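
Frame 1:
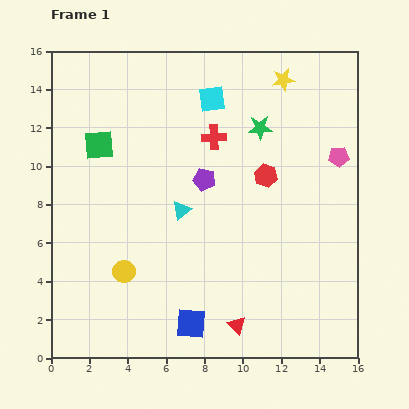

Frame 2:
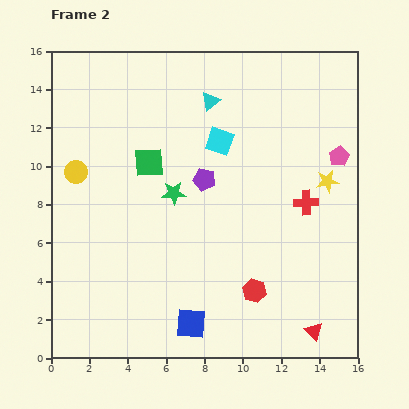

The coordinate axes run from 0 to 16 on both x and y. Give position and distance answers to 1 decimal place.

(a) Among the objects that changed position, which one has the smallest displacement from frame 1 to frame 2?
the cyan square

(moved 2.2)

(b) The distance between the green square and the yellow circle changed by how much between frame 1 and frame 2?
-2.9

Distance in frame 1: 6.7. Distance in frame 2: 3.8.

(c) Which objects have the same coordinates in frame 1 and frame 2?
the blue square, the pink pentagon, the purple pentagon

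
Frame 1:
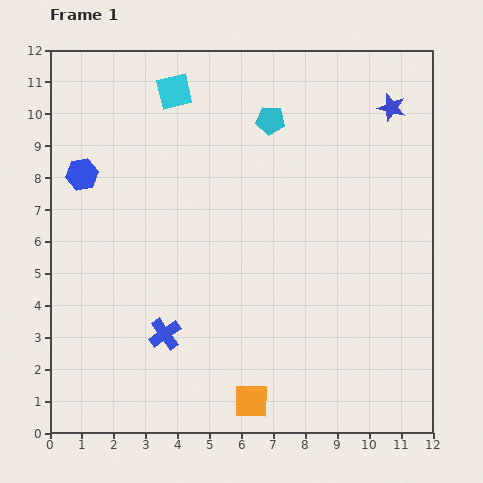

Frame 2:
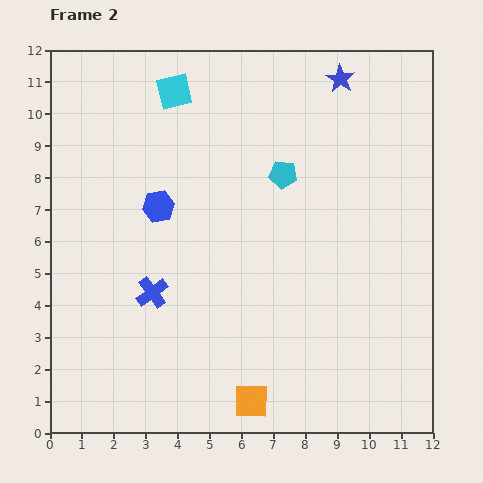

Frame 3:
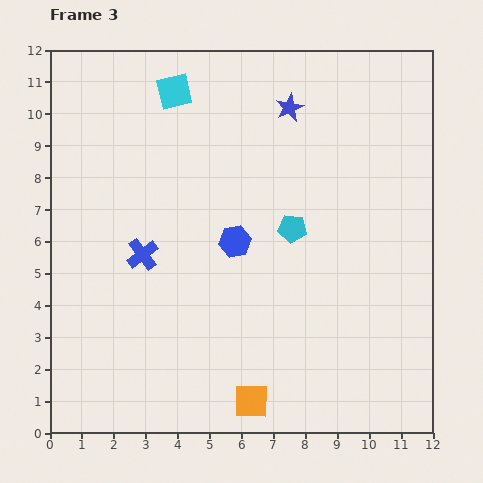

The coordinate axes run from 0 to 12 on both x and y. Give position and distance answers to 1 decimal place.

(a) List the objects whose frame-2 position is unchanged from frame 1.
the cyan square, the orange square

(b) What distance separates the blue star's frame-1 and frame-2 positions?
1.8

The blue star moved from (10.7, 10.2) to (9.1, 11.1), a distance of √(1.6² + 0.9²) ≈ 1.8.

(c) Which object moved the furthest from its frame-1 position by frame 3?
the blue hexagon

(moved 5.2; next 3.5)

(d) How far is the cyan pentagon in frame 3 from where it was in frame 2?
1.7

The cyan pentagon moved from (7.3, 8.1) to (7.6, 6.4), a distance of √(0.3² + 1.7²) ≈ 1.7.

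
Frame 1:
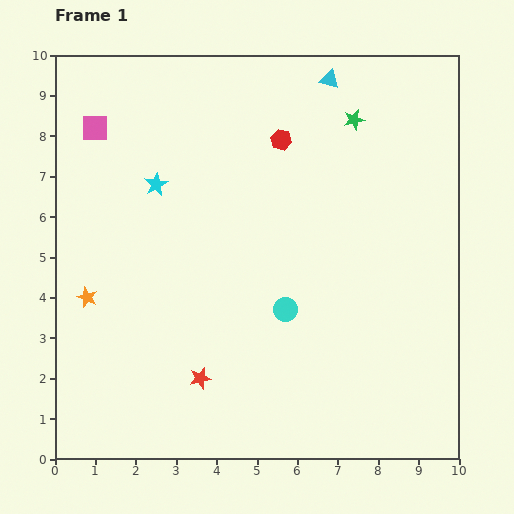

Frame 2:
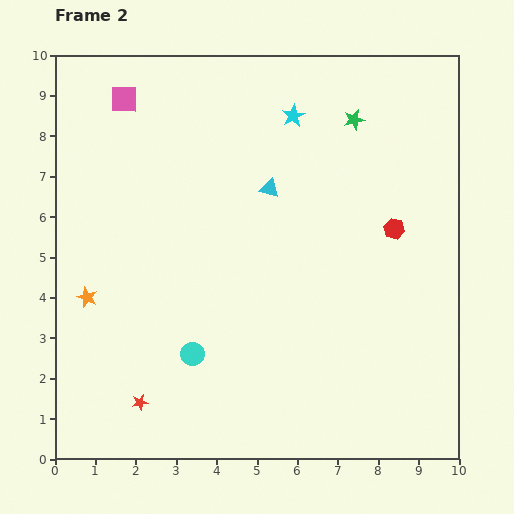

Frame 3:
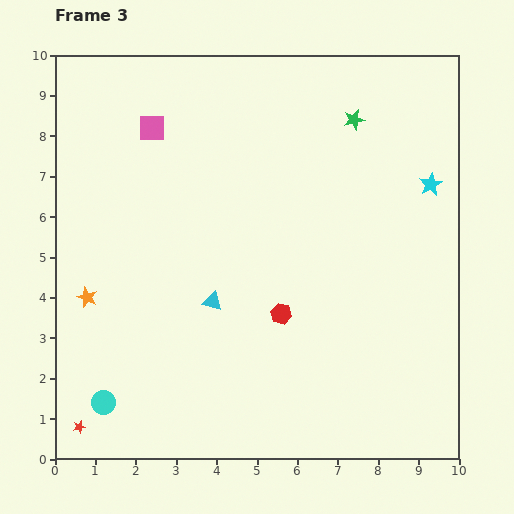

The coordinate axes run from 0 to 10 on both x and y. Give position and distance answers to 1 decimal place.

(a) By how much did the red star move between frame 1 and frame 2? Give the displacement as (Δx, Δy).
(-1.5, -0.6)

The red star was at (3.6, 2.0) in frame 1 and (2.1, 1.4) in frame 2.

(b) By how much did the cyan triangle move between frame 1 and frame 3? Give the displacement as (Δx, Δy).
(-2.9, -5.5)

The cyan triangle was at (6.8, 9.4) in frame 1 and (3.9, 3.9) in frame 3.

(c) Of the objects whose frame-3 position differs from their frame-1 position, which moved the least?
the pink square

(moved 1.4)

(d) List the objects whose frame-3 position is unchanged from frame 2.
the green star, the orange star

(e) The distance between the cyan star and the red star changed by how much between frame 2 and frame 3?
+2.5

Distance in frame 2: 8.1. Distance in frame 3: 10.6.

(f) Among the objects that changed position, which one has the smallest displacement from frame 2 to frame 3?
the pink square

(moved 1.0)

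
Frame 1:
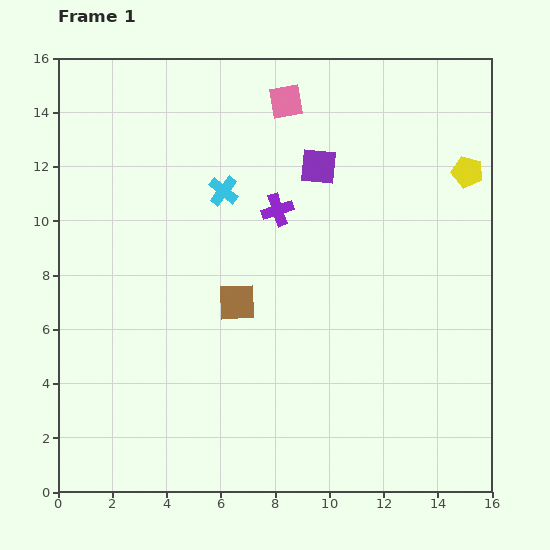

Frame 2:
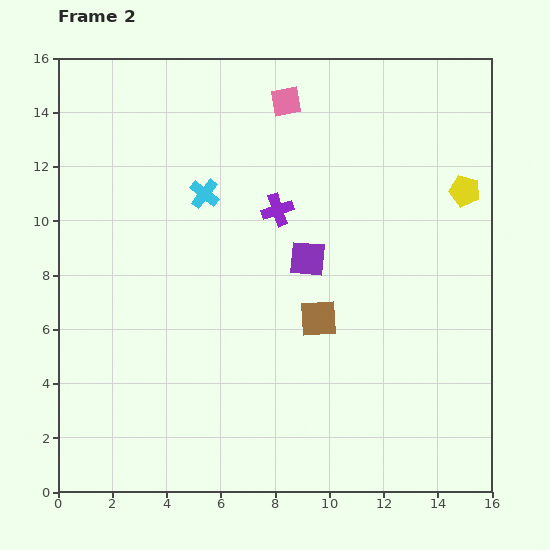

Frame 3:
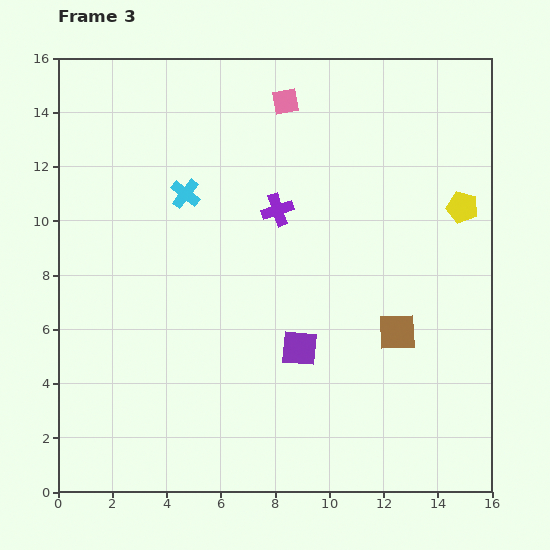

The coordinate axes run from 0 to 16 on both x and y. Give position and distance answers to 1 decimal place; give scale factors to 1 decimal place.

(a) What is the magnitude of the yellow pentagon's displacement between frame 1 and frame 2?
0.7

The yellow pentagon moved from (15.1, 11.8) to (15.0, 11.1), a distance of √(0.1² + 0.7²) ≈ 0.7.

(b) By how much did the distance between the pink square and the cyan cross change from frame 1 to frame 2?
+0.5

Distance in frame 1: 4.0. Distance in frame 2: 4.5.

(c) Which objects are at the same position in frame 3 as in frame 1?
the purple cross, the pink square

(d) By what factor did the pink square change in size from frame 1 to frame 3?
0.8×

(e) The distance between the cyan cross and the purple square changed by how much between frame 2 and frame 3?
+2.6

Distance in frame 2: 4.5. Distance in frame 3: 7.1.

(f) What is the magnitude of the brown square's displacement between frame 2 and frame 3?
2.9

The brown square moved from (9.6, 6.4) to (12.5, 5.9), a distance of √(2.9² + 0.5²) ≈ 2.9.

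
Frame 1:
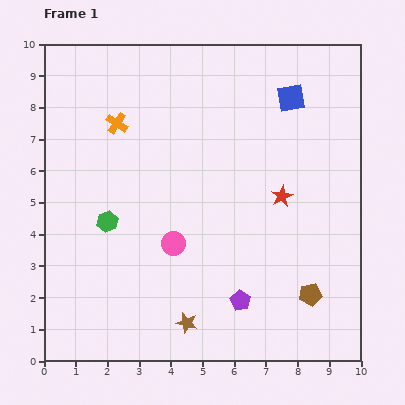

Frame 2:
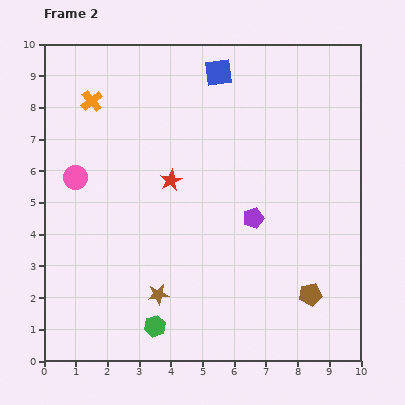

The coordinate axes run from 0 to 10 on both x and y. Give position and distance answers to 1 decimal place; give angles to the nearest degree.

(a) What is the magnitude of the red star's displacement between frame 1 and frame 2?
3.5

The red star moved from (7.5, 5.2) to (4.0, 5.7), a distance of √(3.5² + 0.5²) ≈ 3.5.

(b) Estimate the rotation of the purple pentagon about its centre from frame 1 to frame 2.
26° clockwise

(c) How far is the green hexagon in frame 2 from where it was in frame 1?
3.6

The green hexagon moved from (2.0, 4.4) to (3.5, 1.1), a distance of √(1.5² + 3.3²) ≈ 3.6.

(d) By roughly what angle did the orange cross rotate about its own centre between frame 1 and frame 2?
17° clockwise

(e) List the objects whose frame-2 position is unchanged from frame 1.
the brown pentagon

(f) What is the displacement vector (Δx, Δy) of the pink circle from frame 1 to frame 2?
(-3.1, 2.1)

The pink circle was at (4.1, 3.7) in frame 1 and (1.0, 5.8) in frame 2.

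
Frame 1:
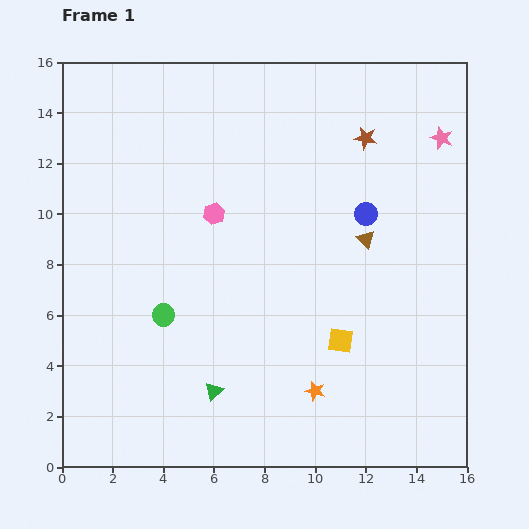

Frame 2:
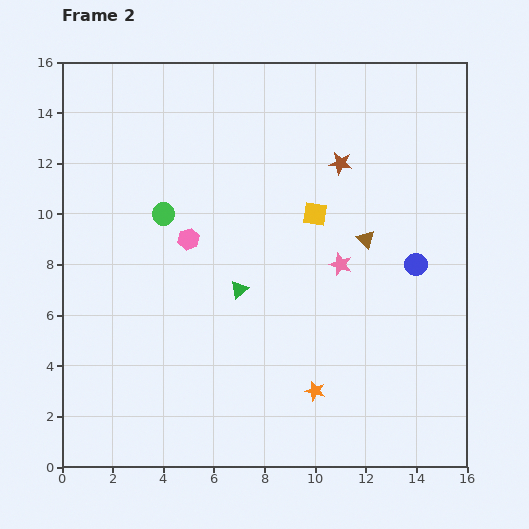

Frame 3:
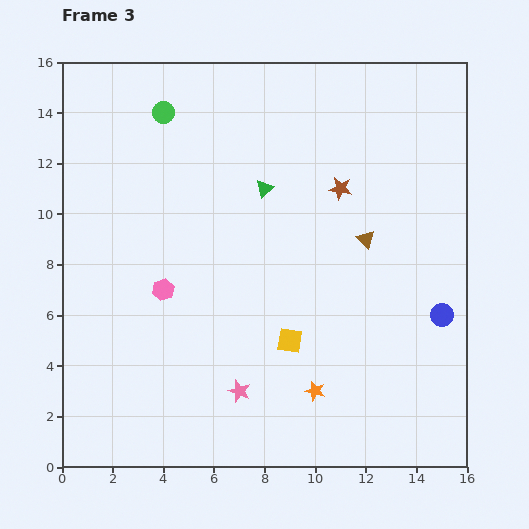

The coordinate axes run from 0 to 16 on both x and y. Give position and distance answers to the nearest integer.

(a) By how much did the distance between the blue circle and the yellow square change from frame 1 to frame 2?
-1

Distance in frame 1: 5. Distance in frame 2: 4.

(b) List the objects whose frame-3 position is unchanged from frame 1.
the orange star, the brown triangle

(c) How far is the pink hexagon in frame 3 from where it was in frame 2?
2

The pink hexagon moved from (5, 9) to (4, 7), a distance of √(1² + 2²) ≈ 2.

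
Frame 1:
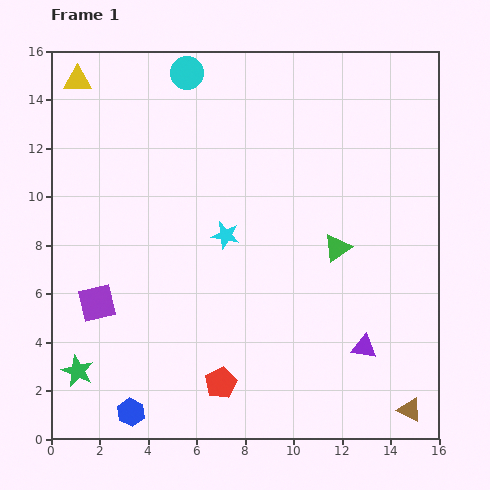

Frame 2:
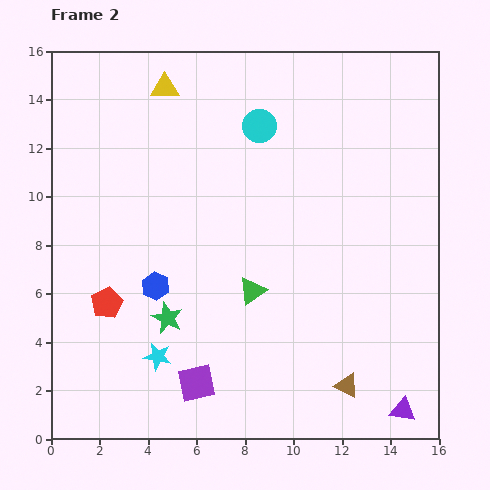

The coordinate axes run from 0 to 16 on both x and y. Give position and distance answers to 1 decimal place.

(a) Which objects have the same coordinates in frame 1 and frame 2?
none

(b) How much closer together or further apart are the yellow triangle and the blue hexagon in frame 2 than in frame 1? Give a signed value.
-5.7

Distance in frame 1: 13.9. Distance in frame 2: 8.2.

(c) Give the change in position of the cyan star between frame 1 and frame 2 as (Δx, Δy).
(-2.8, -5.0)

The cyan star was at (7.2, 8.4) in frame 1 and (4.4, 3.4) in frame 2.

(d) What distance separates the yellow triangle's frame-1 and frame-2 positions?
3.6

The yellow triangle moved from (1.1, 14.8) to (4.7, 14.5), a distance of √(3.6² + 0.3²) ≈ 3.6.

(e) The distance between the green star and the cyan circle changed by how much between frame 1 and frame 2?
-4.3

Distance in frame 1: 13.1. Distance in frame 2: 8.8.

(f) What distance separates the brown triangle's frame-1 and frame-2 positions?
2.8

The brown triangle moved from (14.8, 1.2) to (12.2, 2.2), a distance of √(2.6² + 1.0²) ≈ 2.8.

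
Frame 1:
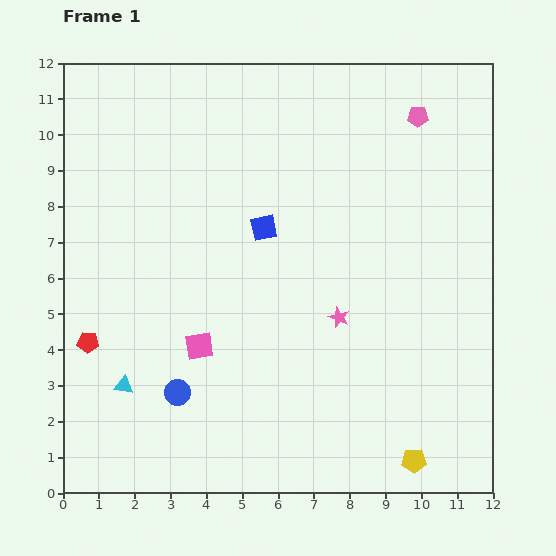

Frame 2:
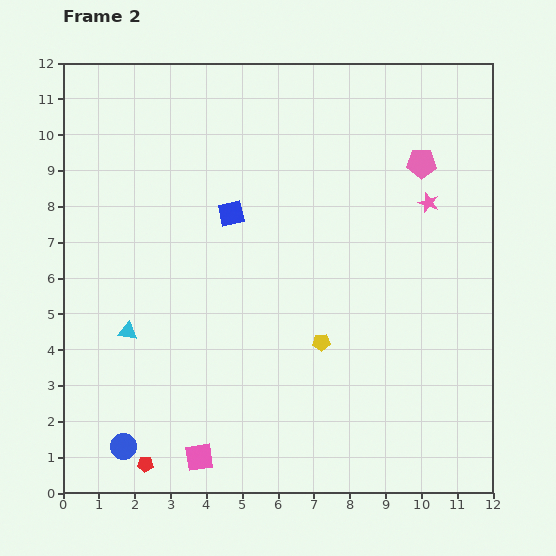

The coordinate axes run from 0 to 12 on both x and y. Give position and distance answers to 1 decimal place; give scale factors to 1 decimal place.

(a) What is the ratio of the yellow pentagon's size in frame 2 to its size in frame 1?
0.7×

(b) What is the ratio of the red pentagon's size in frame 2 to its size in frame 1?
0.7×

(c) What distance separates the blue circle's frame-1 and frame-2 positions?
2.1

The blue circle moved from (3.2, 2.8) to (1.7, 1.3), a distance of √(1.5² + 1.5²) ≈ 2.1.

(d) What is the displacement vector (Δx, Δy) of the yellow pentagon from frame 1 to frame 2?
(-2.6, 3.3)

The yellow pentagon was at (9.8, 0.9) in frame 1 and (7.2, 4.2) in frame 2.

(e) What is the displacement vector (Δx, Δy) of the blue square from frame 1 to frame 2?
(-0.9, 0.4)

The blue square was at (5.6, 7.4) in frame 1 and (4.7, 7.8) in frame 2.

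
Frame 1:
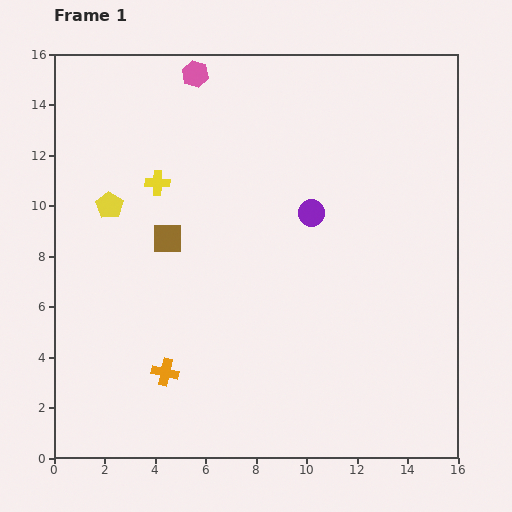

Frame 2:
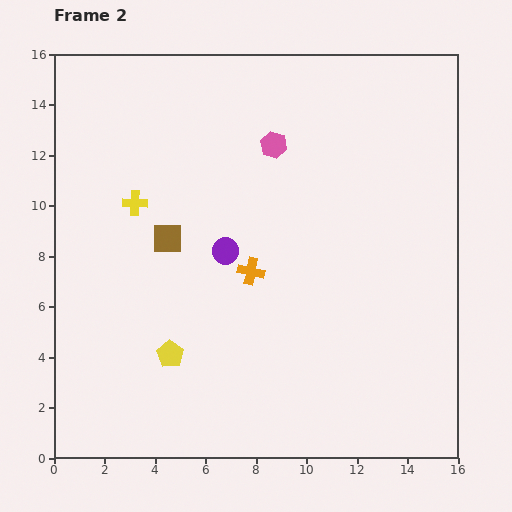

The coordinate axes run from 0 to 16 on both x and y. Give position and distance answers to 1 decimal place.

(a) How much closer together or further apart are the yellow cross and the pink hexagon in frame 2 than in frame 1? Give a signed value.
+1.4

Distance in frame 1: 4.6. Distance in frame 2: 6.0.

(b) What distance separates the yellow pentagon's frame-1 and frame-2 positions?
6.4

The yellow pentagon moved from (2.2, 10.0) to (4.6, 4.1), a distance of √(2.4² + 5.9²) ≈ 6.4.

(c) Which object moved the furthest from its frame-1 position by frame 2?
the yellow pentagon

(moved 6.4; next 5.2)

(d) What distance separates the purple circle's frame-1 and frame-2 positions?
3.7

The purple circle moved from (10.2, 9.7) to (6.8, 8.2), a distance of √(3.4² + 1.5²) ≈ 3.7.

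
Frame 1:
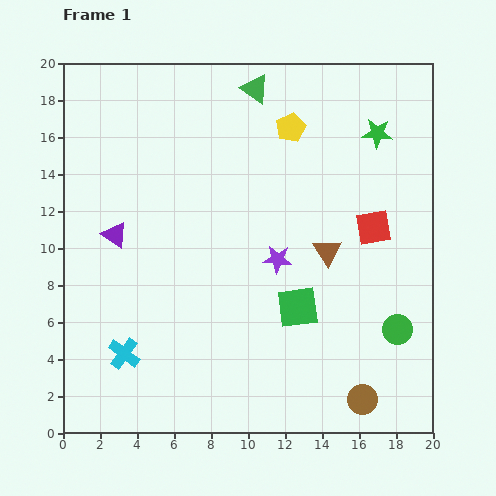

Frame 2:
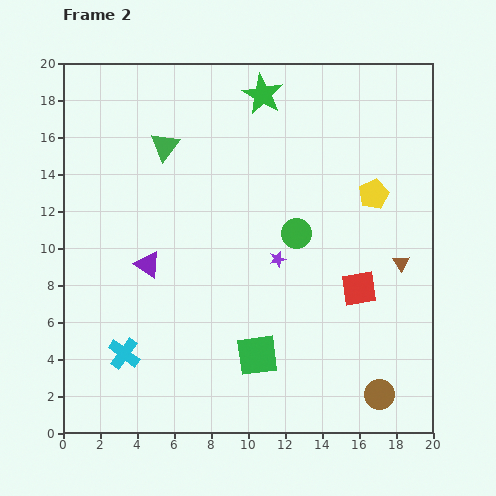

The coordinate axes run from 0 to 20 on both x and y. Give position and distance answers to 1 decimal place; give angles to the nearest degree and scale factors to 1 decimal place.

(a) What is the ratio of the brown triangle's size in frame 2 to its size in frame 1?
0.6×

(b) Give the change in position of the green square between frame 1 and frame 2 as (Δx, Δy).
(-2.2, -2.6)

The green square was at (12.7, 6.8) in frame 1 and (10.5, 4.2) in frame 2.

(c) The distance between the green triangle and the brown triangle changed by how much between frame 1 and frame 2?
+4.7

Distance in frame 1: 9.6. Distance in frame 2: 14.3.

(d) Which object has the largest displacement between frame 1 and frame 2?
the green circle

(moved 7.6; next 6.5)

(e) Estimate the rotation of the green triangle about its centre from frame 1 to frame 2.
34° clockwise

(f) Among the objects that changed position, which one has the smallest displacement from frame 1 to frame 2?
the brown circle

(moved 0.9)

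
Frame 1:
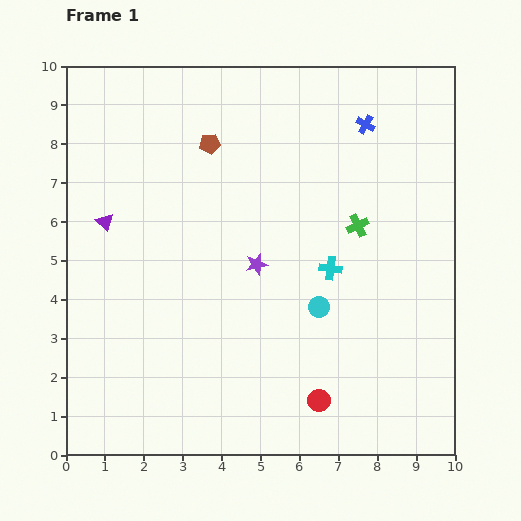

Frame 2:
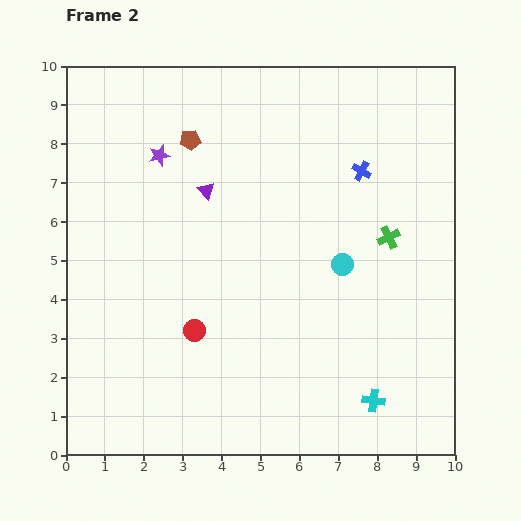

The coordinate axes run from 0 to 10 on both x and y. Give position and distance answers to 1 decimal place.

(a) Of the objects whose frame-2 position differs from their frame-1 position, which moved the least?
the brown pentagon

(moved 0.5)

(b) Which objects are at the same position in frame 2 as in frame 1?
none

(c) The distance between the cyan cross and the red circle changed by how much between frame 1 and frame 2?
+1.5

Distance in frame 1: 3.4. Distance in frame 2: 4.9.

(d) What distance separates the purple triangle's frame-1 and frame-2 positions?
2.7

The purple triangle moved from (1.0, 6.0) to (3.6, 6.8), a distance of √(2.6² + 0.8²) ≈ 2.7.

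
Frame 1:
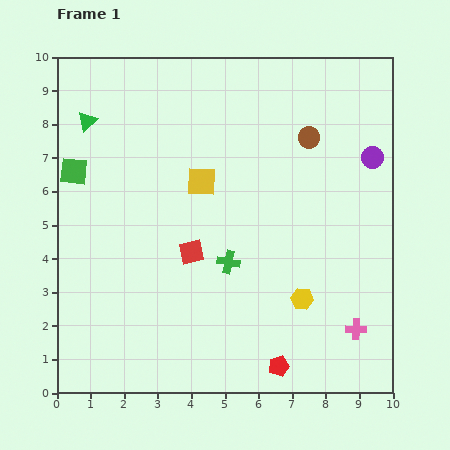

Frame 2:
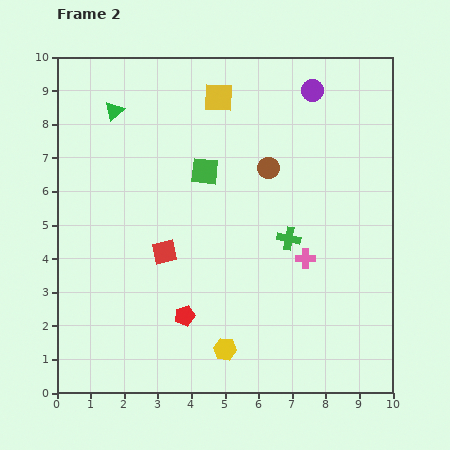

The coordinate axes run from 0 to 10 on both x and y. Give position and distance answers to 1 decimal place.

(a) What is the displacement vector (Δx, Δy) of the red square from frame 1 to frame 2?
(-0.8, 0.0)

The red square was at (4.0, 4.2) in frame 1 and (3.2, 4.2) in frame 2.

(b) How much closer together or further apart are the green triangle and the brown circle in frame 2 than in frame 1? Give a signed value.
-1.7

Distance in frame 1: 6.6. Distance in frame 2: 4.9.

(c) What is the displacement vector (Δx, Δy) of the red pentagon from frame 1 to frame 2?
(-2.8, 1.5)

The red pentagon was at (6.6, 0.8) in frame 1 and (3.8, 2.3) in frame 2.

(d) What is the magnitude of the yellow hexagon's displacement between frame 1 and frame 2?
2.7

The yellow hexagon moved from (7.3, 2.8) to (5.0, 1.3), a distance of √(2.3² + 1.5²) ≈ 2.7.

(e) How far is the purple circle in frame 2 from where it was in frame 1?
2.7

The purple circle moved from (9.4, 7.0) to (7.6, 9.0), a distance of √(1.8² + 2.0²) ≈ 2.7.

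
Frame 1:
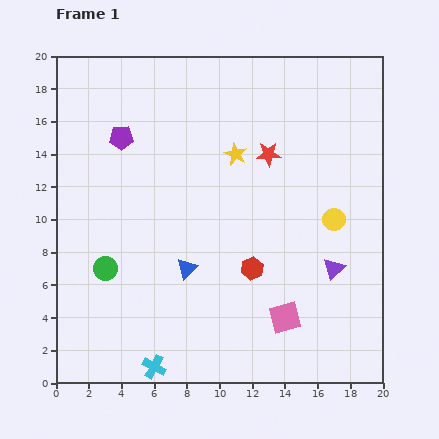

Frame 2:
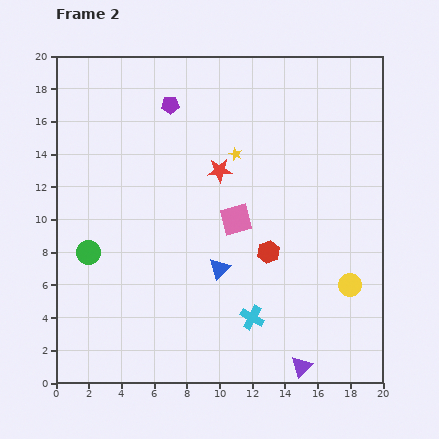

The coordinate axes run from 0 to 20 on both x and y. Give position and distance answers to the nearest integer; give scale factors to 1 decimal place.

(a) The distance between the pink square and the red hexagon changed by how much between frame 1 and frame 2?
-1

Distance in frame 1: 4. Distance in frame 2: 3.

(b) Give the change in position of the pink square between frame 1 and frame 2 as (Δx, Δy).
(-3, 6)

The pink square was at (14, 4) in frame 1 and (11, 10) in frame 2.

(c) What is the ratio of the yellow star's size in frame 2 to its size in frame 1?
0.6×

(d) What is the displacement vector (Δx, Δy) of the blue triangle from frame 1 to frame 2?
(2, 0)

The blue triangle was at (8, 7) in frame 1 and (10, 7) in frame 2.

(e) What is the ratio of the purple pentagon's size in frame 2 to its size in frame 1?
0.7×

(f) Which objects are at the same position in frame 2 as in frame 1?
the yellow star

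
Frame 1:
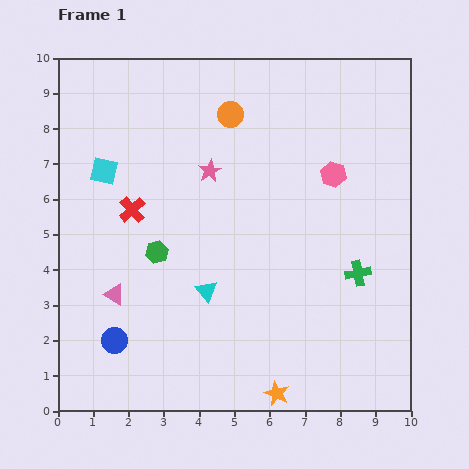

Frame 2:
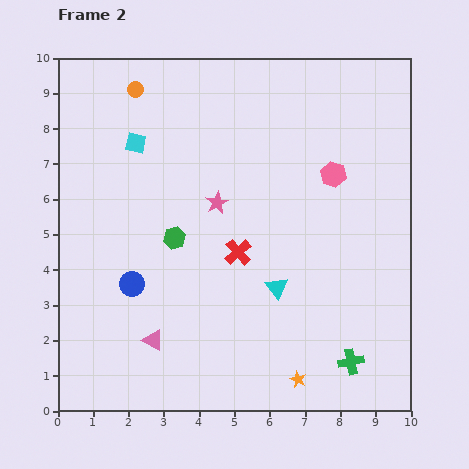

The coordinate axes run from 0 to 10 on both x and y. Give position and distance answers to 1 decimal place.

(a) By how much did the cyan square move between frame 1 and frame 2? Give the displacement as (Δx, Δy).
(0.9, 0.8)

The cyan square was at (1.3, 6.8) in frame 1 and (2.2, 7.6) in frame 2.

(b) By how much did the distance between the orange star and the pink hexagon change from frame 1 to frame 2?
-0.5

Distance in frame 1: 6.4. Distance in frame 2: 5.9.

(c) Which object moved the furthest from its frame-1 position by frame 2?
the red cross

(moved 3.2; next 2.8)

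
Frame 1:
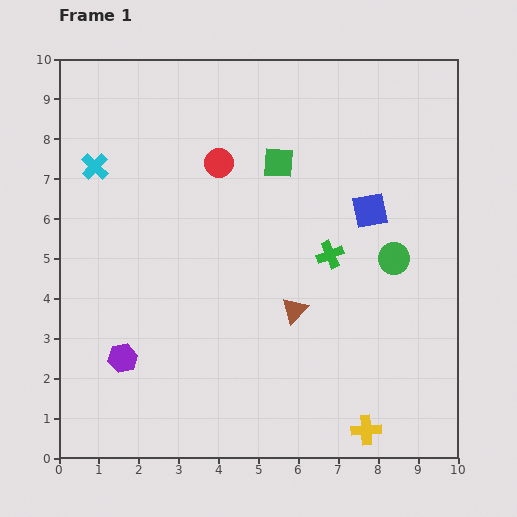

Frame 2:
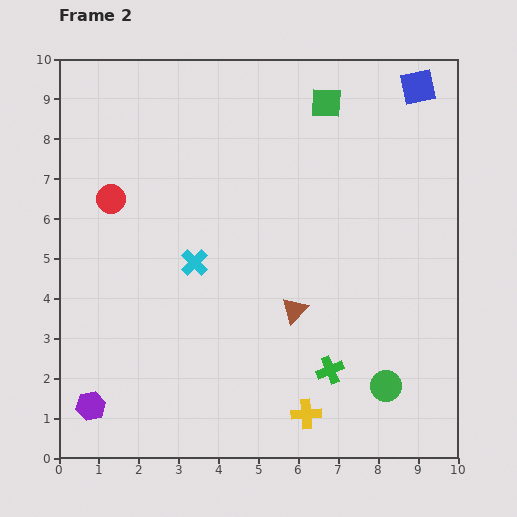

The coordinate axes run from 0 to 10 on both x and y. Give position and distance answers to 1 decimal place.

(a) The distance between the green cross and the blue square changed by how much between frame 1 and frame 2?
+5.9

Distance in frame 1: 1.5. Distance in frame 2: 7.4.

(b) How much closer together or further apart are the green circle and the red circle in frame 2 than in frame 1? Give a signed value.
+3.3

Distance in frame 1: 5.0. Distance in frame 2: 8.3.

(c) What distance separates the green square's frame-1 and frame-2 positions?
1.9

The green square moved from (5.5, 7.4) to (6.7, 8.9), a distance of √(1.2² + 1.5²) ≈ 1.9.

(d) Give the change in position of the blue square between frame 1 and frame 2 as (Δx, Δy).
(1.2, 3.1)

The blue square was at (7.8, 6.2) in frame 1 and (9.0, 9.3) in frame 2.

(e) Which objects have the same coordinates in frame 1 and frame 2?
the brown triangle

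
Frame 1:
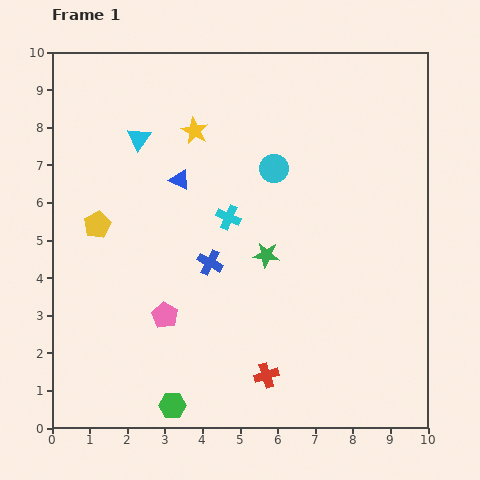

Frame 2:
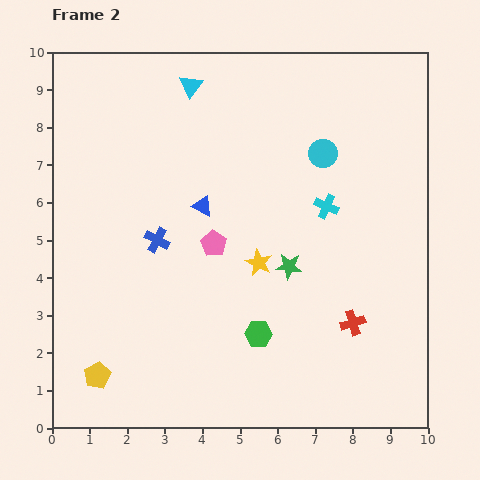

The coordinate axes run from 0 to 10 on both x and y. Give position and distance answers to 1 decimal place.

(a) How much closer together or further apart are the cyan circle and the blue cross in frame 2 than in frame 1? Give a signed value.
+2.0

Distance in frame 1: 3.0. Distance in frame 2: 5.0.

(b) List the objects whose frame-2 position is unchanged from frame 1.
none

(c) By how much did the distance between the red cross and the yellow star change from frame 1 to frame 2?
-3.8

Distance in frame 1: 6.8. Distance in frame 2: 3.0.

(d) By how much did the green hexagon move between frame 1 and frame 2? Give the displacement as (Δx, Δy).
(2.3, 1.9)

The green hexagon was at (3.2, 0.6) in frame 1 and (5.5, 2.5) in frame 2.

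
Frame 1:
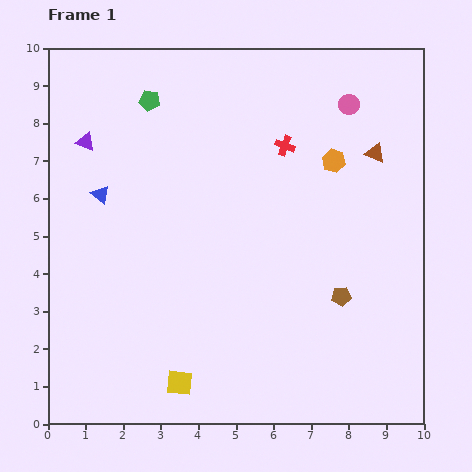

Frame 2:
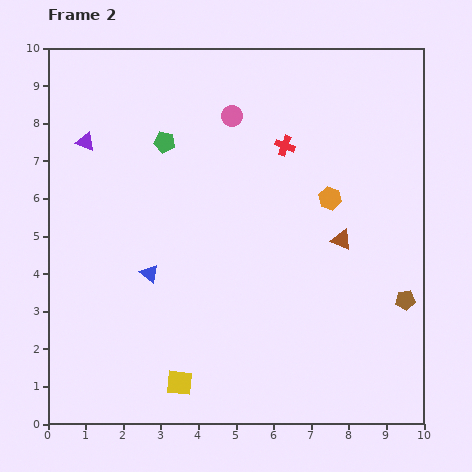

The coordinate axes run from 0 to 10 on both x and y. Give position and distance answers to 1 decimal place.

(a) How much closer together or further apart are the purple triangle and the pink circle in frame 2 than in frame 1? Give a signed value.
-3.1

Distance in frame 1: 7.1. Distance in frame 2: 4.0.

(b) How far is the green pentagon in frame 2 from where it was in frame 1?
1.2

The green pentagon moved from (2.7, 8.6) to (3.1, 7.5), a distance of √(0.4² + 1.1²) ≈ 1.2.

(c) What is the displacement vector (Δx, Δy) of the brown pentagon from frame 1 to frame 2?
(1.7, -0.1)

The brown pentagon was at (7.8, 3.4) in frame 1 and (9.5, 3.3) in frame 2.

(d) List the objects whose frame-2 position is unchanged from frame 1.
the yellow square, the purple triangle, the red cross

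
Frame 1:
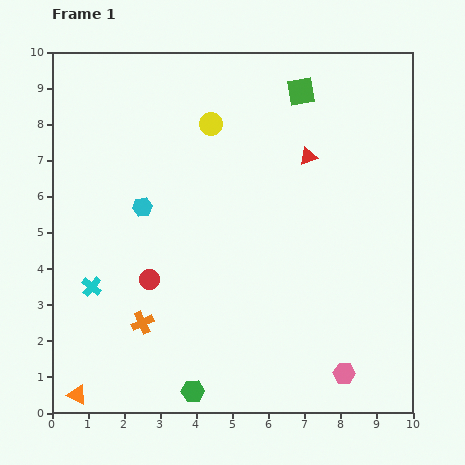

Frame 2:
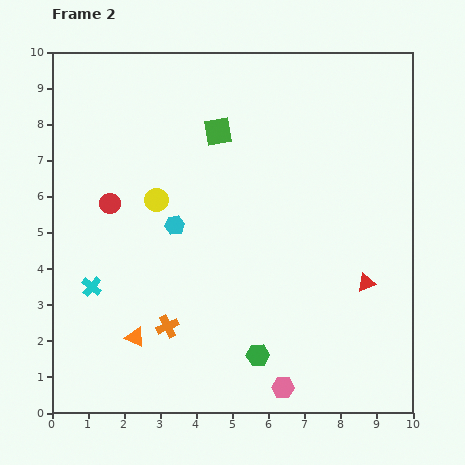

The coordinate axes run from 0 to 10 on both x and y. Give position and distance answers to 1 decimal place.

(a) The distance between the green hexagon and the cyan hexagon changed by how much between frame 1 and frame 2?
-1.0

Distance in frame 1: 5.3. Distance in frame 2: 4.3.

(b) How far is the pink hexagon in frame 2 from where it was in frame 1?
1.7

The pink hexagon moved from (8.1, 1.1) to (6.4, 0.7), a distance of √(1.7² + 0.4²) ≈ 1.7.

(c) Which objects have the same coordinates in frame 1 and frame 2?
the cyan cross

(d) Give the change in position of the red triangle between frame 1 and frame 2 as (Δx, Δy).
(1.6, -3.5)

The red triangle was at (7.1, 7.1) in frame 1 and (8.7, 3.6) in frame 2.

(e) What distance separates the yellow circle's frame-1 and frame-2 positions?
2.6

The yellow circle moved from (4.4, 8.0) to (2.9, 5.9), a distance of √(1.5² + 2.1²) ≈ 2.6.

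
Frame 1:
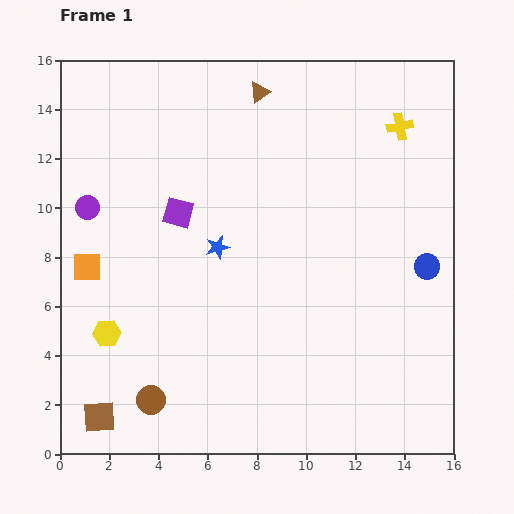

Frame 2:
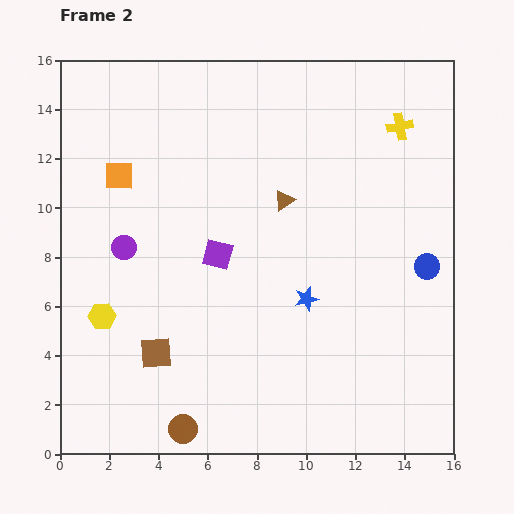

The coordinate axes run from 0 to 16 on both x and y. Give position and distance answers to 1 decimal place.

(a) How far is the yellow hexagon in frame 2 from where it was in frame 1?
0.7

The yellow hexagon moved from (1.9, 4.9) to (1.7, 5.6), a distance of √(0.2² + 0.7²) ≈ 0.7.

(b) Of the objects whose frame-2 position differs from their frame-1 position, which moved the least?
the yellow hexagon

(moved 0.7)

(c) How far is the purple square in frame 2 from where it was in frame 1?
2.3

The purple square moved from (4.8, 9.8) to (6.4, 8.1), a distance of √(1.6² + 1.7²) ≈ 2.3.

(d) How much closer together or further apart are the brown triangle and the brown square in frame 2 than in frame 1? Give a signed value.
-6.6

Distance in frame 1: 14.7. Distance in frame 2: 8.1.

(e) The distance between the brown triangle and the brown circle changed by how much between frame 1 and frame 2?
-3.1

Distance in frame 1: 13.3. Distance in frame 2: 10.2.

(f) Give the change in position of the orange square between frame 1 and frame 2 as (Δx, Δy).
(1.3, 3.7)

The orange square was at (1.1, 7.6) in frame 1 and (2.4, 11.3) in frame 2.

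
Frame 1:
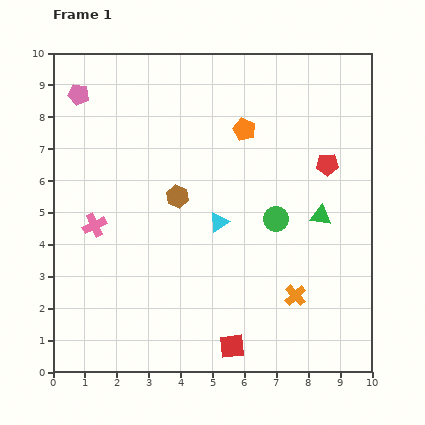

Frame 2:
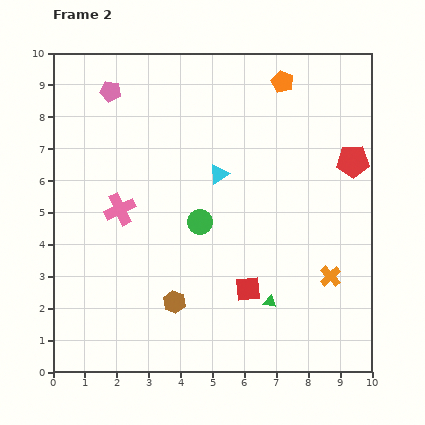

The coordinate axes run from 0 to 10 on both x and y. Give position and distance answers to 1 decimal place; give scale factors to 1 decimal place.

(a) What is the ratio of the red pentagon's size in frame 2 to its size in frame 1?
1.5×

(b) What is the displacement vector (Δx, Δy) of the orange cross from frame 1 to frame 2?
(1.1, 0.6)

The orange cross was at (7.6, 2.4) in frame 1 and (8.7, 3.0) in frame 2.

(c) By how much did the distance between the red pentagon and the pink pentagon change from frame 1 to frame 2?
-0.2

Distance in frame 1: 8.1. Distance in frame 2: 7.9.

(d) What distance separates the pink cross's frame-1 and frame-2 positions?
0.9

The pink cross moved from (1.3, 4.6) to (2.1, 5.1), a distance of √(0.8² + 0.5²) ≈ 0.9.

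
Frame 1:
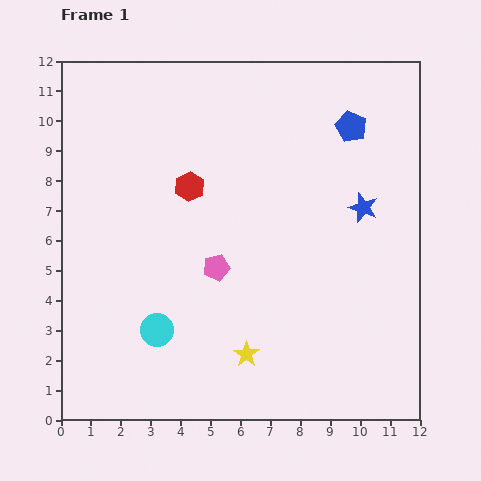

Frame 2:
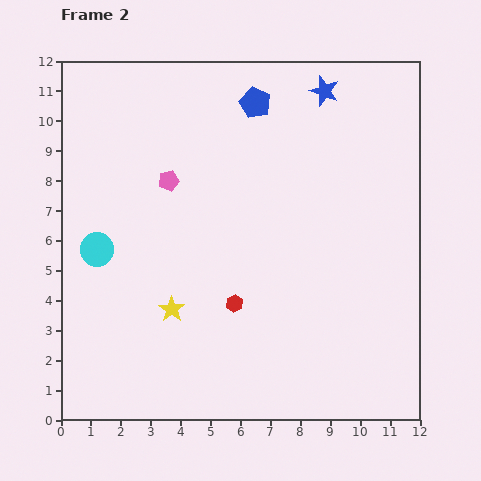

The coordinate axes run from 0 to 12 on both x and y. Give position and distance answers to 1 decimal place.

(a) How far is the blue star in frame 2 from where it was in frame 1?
4.1

The blue star moved from (10.1, 7.1) to (8.8, 11.0), a distance of √(1.3² + 3.9²) ≈ 4.1.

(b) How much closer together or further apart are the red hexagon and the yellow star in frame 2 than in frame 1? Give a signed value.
-3.8

Distance in frame 1: 5.9. Distance in frame 2: 2.1.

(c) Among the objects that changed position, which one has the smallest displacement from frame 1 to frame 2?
the yellow star

(moved 2.9)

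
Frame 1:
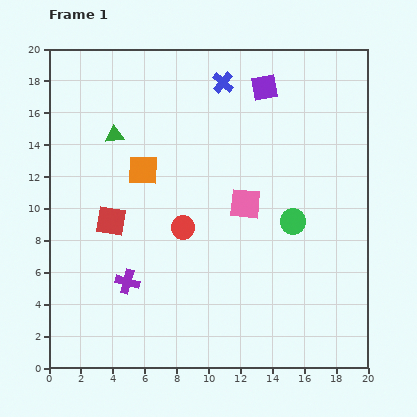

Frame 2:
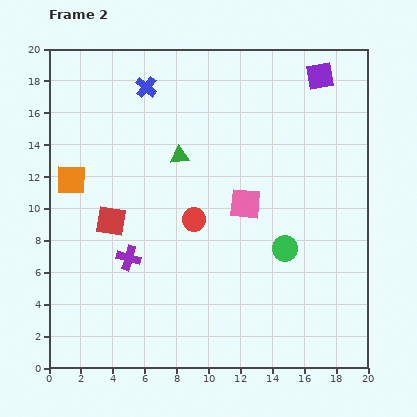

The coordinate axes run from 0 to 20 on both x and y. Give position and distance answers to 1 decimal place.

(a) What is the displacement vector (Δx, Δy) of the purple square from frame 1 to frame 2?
(3.5, 0.7)

The purple square was at (13.5, 17.6) in frame 1 and (17.0, 18.3) in frame 2.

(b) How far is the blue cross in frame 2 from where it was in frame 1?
4.8

The blue cross moved from (10.9, 17.9) to (6.1, 17.6), a distance of √(4.8² + 0.3²) ≈ 4.8.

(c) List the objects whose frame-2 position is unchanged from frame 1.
the pink square, the red square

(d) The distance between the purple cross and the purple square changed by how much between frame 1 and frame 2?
+1.7

Distance in frame 1: 14.9. Distance in frame 2: 16.6.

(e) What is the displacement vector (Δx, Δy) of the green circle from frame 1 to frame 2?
(-0.5, -1.7)

The green circle was at (15.3, 9.2) in frame 1 and (14.8, 7.5) in frame 2.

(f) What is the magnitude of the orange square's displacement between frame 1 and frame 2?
4.5

The orange square moved from (5.9, 12.4) to (1.4, 11.8), a distance of √(4.5² + 0.6²) ≈ 4.5.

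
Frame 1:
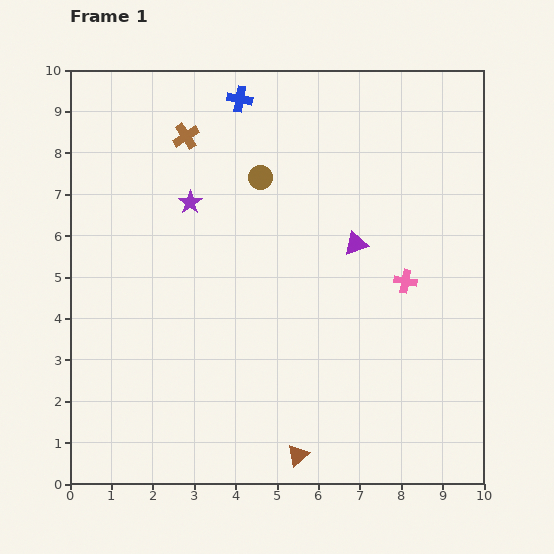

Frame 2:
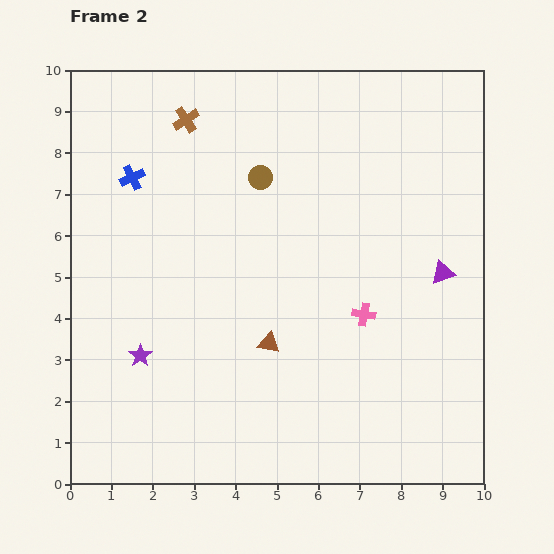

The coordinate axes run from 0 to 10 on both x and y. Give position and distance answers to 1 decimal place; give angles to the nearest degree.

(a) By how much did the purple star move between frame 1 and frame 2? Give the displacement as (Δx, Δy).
(-1.2, -3.7)

The purple star was at (2.9, 6.8) in frame 1 and (1.7, 3.1) in frame 2.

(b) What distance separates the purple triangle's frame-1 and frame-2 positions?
2.2

The purple triangle moved from (6.9, 5.8) to (9.0, 5.1), a distance of √(2.1² + 0.7²) ≈ 2.2.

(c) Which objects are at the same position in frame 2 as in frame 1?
the brown circle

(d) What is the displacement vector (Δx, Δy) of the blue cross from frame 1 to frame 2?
(-2.6, -1.9)

The blue cross was at (4.1, 9.3) in frame 1 and (1.5, 7.4) in frame 2.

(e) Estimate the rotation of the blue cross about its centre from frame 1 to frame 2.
36° counter-clockwise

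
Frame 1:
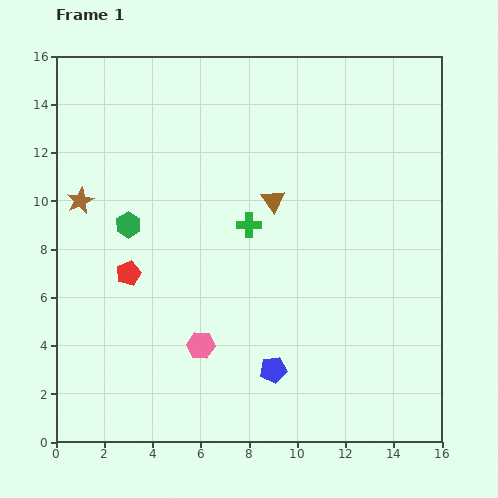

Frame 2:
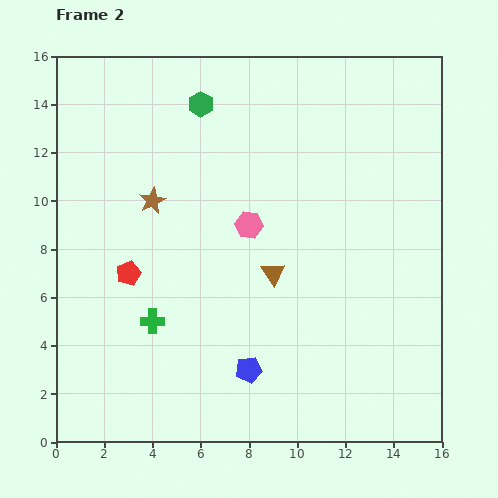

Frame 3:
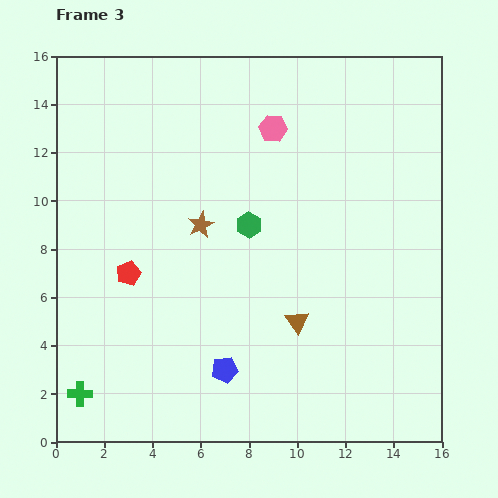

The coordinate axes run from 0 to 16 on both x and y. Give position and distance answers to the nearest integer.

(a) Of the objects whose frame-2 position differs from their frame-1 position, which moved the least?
the blue pentagon

(moved 1)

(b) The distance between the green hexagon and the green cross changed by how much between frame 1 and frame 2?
+4

Distance in frame 1: 5. Distance in frame 2: 9.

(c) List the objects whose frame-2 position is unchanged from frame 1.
the red pentagon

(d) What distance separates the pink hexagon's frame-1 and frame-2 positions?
5

The pink hexagon moved from (6, 4) to (8, 9), a distance of √(2² + 5²) ≈ 5.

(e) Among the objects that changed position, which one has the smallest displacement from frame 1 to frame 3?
the blue pentagon

(moved 2)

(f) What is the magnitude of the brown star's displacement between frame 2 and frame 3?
2

The brown star moved from (4, 10) to (6, 9), a distance of √(2² + 1²) ≈ 2.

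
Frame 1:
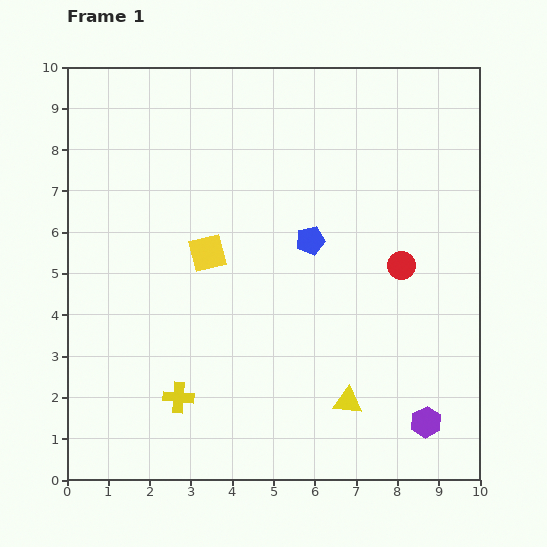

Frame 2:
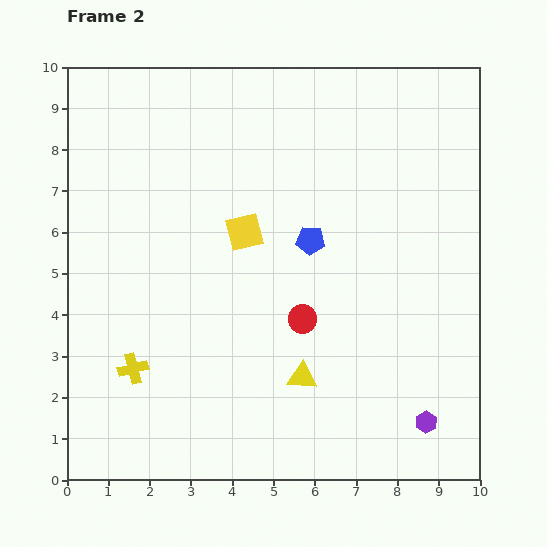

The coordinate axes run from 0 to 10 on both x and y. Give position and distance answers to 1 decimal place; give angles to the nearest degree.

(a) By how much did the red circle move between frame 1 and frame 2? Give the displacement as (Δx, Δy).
(-2.4, -1.3)

The red circle was at (8.1, 5.2) in frame 1 and (5.7, 3.9) in frame 2.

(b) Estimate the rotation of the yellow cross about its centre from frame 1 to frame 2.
18° counter-clockwise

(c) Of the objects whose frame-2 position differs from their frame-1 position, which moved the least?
the yellow square

(moved 1.0)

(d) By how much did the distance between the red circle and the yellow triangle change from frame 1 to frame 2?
-2.1

Distance in frame 1: 3.5. Distance in frame 2: 1.4.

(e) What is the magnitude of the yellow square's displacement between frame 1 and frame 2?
1.0

The yellow square moved from (3.4, 5.5) to (4.3, 6.0), a distance of √(0.9² + 0.5²) ≈ 1.0.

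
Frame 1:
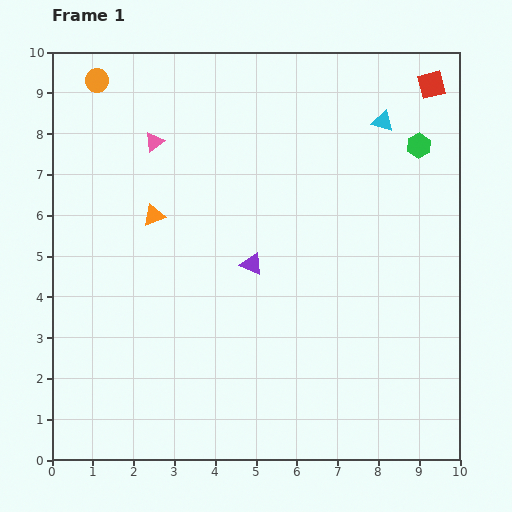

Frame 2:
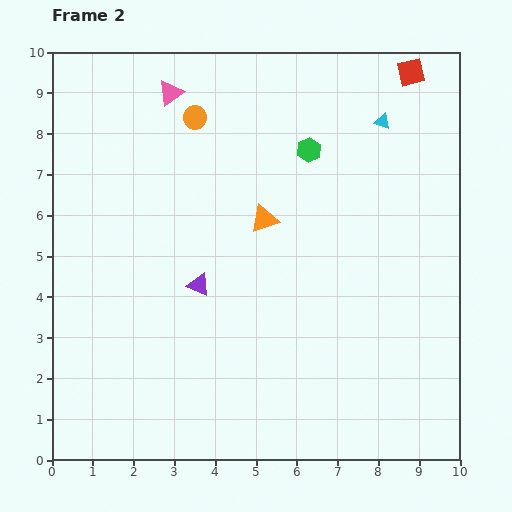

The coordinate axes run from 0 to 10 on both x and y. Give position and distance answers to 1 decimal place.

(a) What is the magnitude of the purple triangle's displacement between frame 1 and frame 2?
1.4

The purple triangle moved from (4.9, 4.8) to (3.6, 4.3), a distance of √(1.3² + 0.5²) ≈ 1.4.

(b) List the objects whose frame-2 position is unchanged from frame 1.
the cyan triangle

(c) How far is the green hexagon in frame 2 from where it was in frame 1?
2.7

The green hexagon moved from (9.0, 7.7) to (6.3, 7.6), a distance of √(2.7² + 0.1²) ≈ 2.7.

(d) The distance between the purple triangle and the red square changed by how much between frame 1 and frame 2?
+1.2

Distance in frame 1: 6.2. Distance in frame 2: 7.4.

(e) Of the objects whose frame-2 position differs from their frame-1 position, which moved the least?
the red square

(moved 0.6)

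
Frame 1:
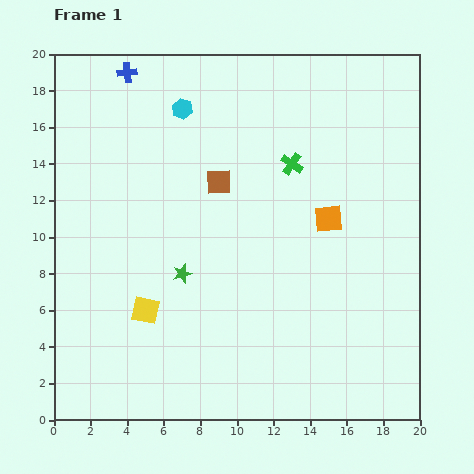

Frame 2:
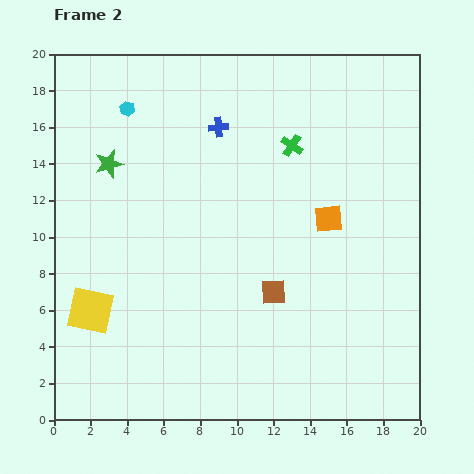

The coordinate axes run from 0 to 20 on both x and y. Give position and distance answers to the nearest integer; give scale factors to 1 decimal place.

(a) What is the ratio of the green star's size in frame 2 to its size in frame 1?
1.5×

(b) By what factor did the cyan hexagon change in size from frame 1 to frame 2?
0.7×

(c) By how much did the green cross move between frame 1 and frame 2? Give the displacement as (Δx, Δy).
(0, 1)

The green cross was at (13, 14) in frame 1 and (13, 15) in frame 2.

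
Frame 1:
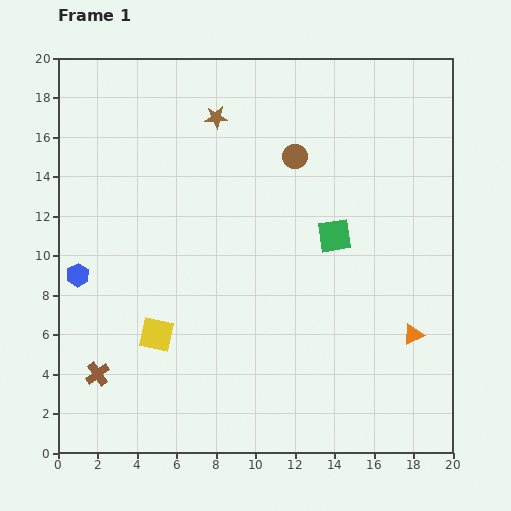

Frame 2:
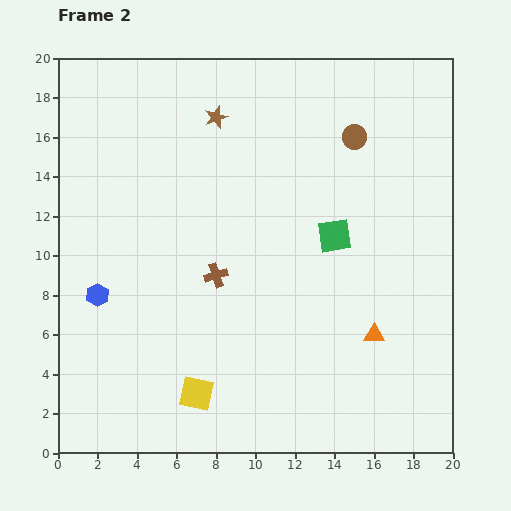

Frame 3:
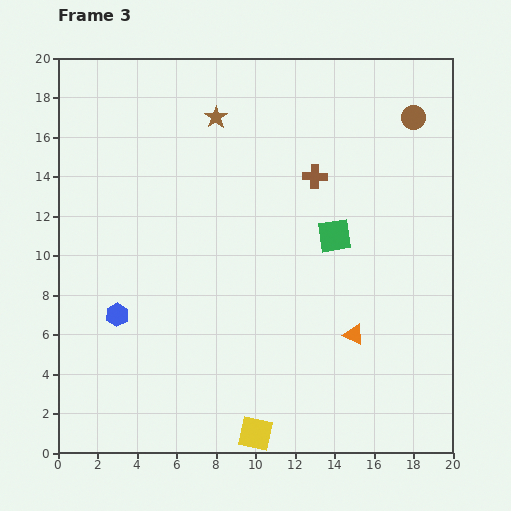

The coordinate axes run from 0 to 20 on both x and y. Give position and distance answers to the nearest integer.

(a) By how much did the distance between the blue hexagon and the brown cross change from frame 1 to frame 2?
+1

Distance in frame 1: 5. Distance in frame 2: 6.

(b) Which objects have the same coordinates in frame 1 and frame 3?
the green square, the brown star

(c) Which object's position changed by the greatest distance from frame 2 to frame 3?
the brown cross

(moved 7; next 4)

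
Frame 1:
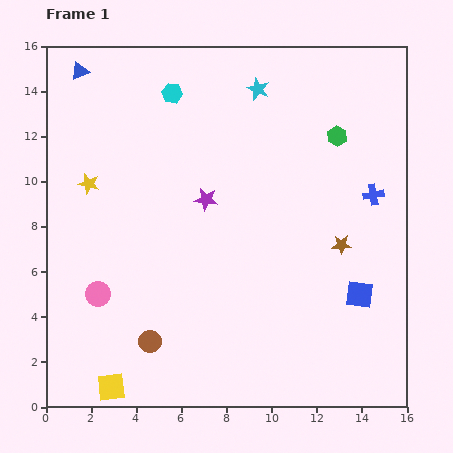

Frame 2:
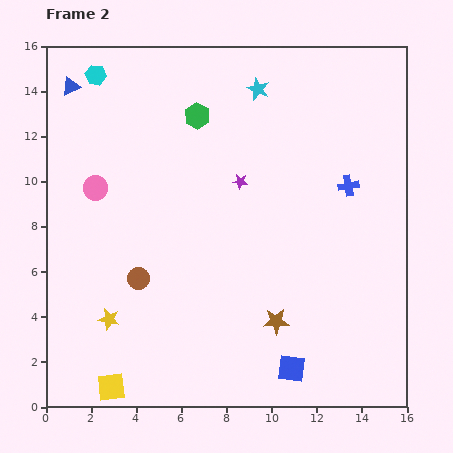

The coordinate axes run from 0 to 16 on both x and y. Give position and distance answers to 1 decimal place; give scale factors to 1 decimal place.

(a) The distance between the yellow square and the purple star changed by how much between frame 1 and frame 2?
+1.4

Distance in frame 1: 9.3. Distance in frame 2: 10.7.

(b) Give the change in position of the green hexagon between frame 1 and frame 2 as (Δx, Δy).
(-6.2, 0.9)

The green hexagon was at (12.9, 12.0) in frame 1 and (6.7, 12.9) in frame 2.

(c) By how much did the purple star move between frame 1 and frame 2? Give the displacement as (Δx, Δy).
(1.5, 0.8)

The purple star was at (7.1, 9.2) in frame 1 and (8.6, 10.0) in frame 2.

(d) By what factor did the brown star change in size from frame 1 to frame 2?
1.3×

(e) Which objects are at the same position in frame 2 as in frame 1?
the cyan star, the yellow square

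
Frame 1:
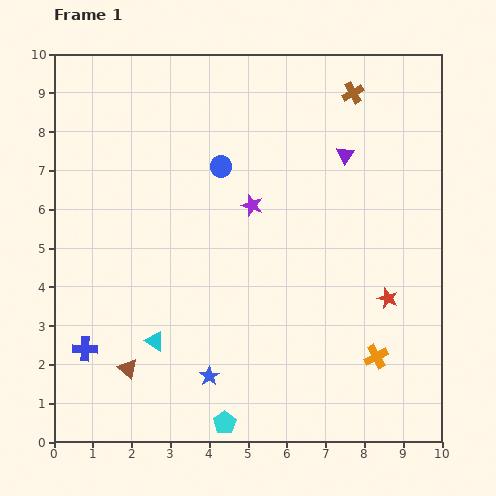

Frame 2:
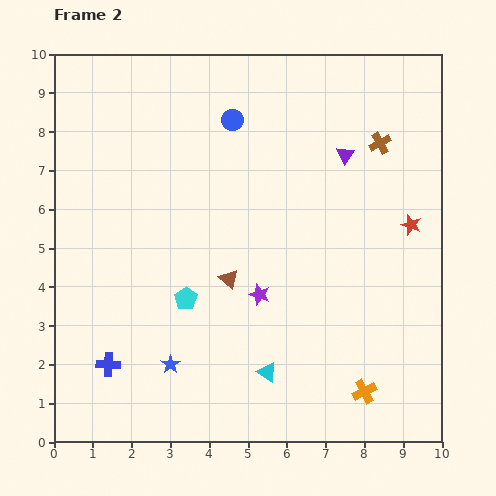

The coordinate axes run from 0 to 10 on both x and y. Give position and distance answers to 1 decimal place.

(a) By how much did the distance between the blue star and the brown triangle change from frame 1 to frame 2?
+0.6

Distance in frame 1: 2.1. Distance in frame 2: 2.7.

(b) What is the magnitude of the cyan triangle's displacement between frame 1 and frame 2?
3.0

The cyan triangle moved from (2.6, 2.6) to (5.5, 1.8), a distance of √(2.9² + 0.8²) ≈ 3.0.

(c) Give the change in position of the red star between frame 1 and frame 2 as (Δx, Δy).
(0.6, 1.9)

The red star was at (8.6, 3.7) in frame 1 and (9.2, 5.6) in frame 2.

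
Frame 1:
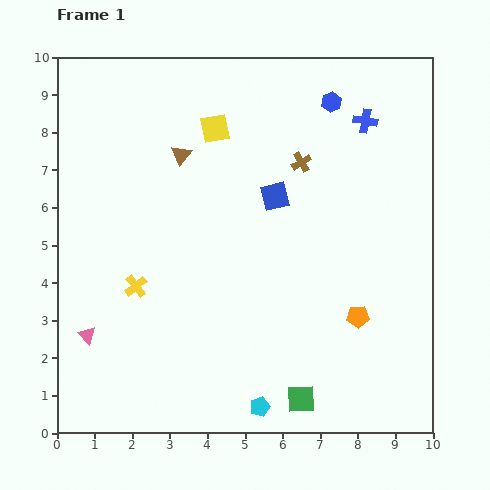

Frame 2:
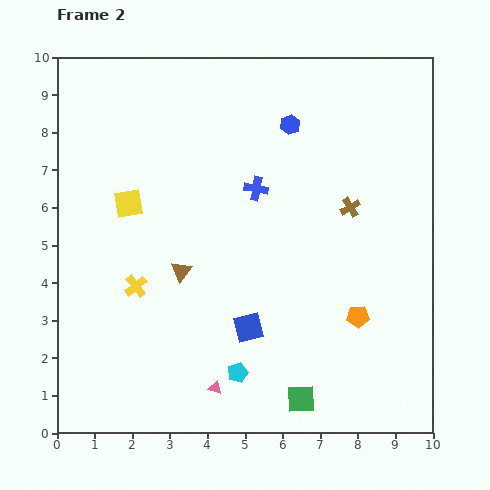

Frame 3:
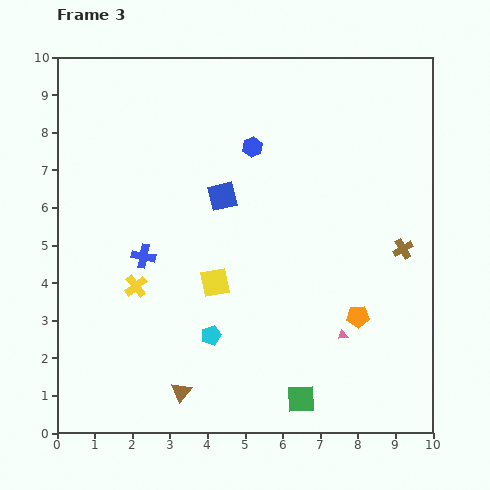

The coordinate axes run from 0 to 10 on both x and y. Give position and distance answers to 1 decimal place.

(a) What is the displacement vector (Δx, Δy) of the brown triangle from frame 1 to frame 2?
(0.0, -3.1)

The brown triangle was at (3.3, 7.4) in frame 1 and (3.3, 4.3) in frame 2.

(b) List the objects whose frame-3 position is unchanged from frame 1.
the orange pentagon, the yellow cross, the green square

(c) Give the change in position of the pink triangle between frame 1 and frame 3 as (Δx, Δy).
(6.8, 0.0)

The pink triangle was at (0.8, 2.6) in frame 1 and (7.6, 2.6) in frame 3.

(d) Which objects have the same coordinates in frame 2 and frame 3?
the orange pentagon, the yellow cross, the green square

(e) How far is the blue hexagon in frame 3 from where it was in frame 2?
1.2

The blue hexagon moved from (6.2, 8.2) to (5.2, 7.6), a distance of √(1.0² + 0.6²) ≈ 1.2.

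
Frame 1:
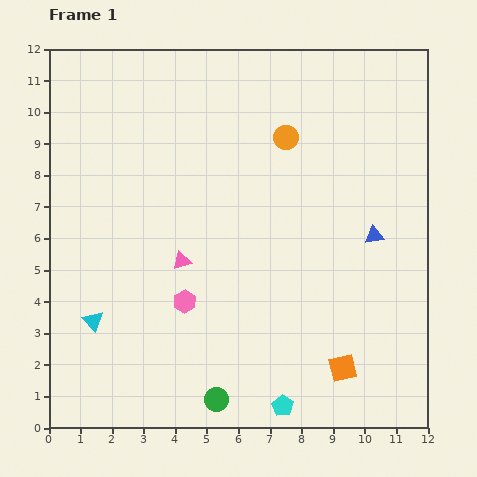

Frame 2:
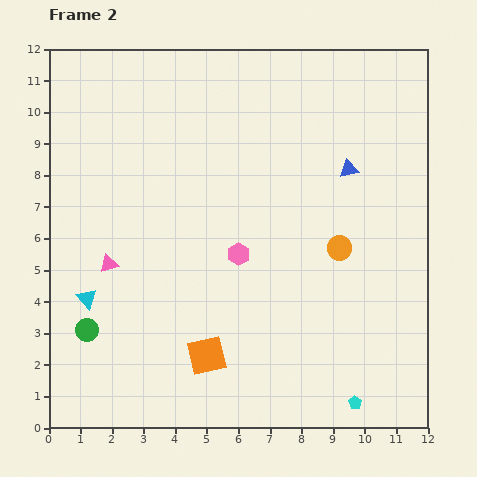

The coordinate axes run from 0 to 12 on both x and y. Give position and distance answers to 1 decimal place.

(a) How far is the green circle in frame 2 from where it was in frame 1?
4.7

The green circle moved from (5.3, 0.9) to (1.2, 3.1), a distance of √(4.1² + 2.2²) ≈ 4.7.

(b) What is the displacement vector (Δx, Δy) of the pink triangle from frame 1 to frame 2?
(-2.3, -0.1)

The pink triangle was at (4.2, 5.3) in frame 1 and (1.9, 5.2) in frame 2.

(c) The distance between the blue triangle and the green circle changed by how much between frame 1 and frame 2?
+2.5

Distance in frame 1: 7.2. Distance in frame 2: 9.7.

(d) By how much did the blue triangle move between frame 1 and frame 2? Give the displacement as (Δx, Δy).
(-0.8, 2.1)

The blue triangle was at (10.3, 6.1) in frame 1 and (9.5, 8.2) in frame 2.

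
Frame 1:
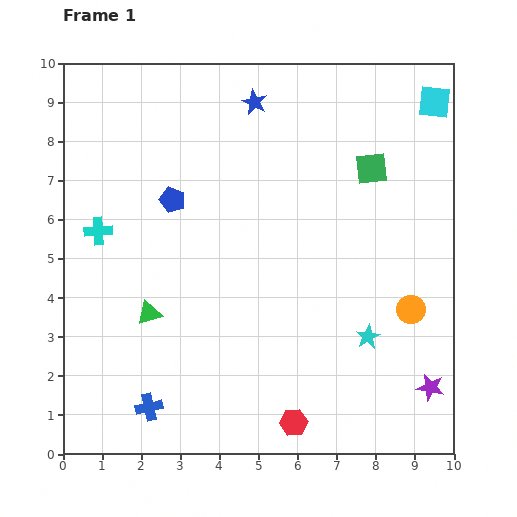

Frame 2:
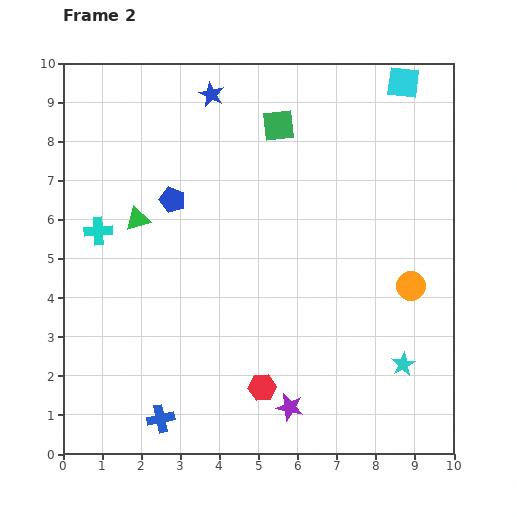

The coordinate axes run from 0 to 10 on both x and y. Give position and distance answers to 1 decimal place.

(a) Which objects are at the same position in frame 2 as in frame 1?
the blue pentagon, the cyan cross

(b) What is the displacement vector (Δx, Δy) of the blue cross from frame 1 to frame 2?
(0.3, -0.3)

The blue cross was at (2.2, 1.2) in frame 1 and (2.5, 0.9) in frame 2.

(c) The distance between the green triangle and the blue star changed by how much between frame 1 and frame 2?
-2.3

Distance in frame 1: 6.0. Distance in frame 2: 3.7.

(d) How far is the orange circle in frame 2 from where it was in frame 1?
0.6

The orange circle moved from (8.9, 3.7) to (8.9, 4.3), a distance of √(0.0² + 0.6²) ≈ 0.6.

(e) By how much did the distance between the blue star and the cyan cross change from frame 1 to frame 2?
-0.7

Distance in frame 1: 5.2. Distance in frame 2: 4.5.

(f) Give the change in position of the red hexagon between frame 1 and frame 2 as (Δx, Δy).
(-0.8, 0.9)

The red hexagon was at (5.9, 0.8) in frame 1 and (5.1, 1.7) in frame 2.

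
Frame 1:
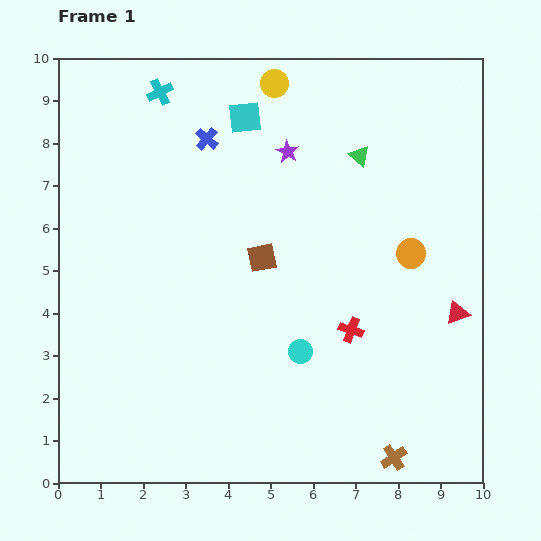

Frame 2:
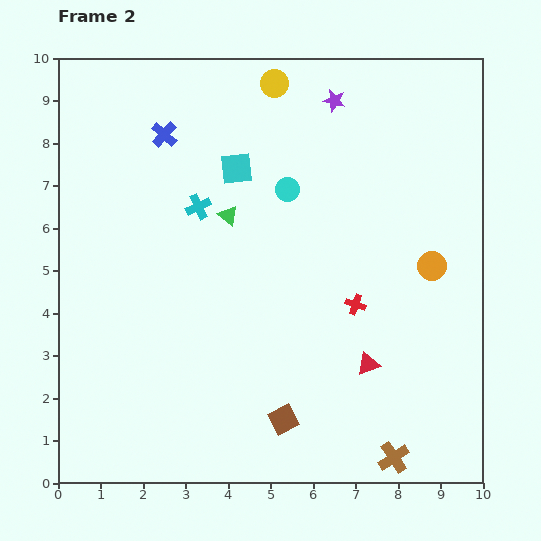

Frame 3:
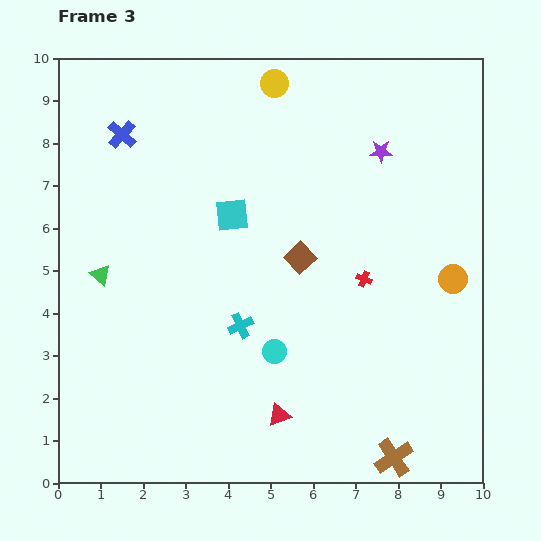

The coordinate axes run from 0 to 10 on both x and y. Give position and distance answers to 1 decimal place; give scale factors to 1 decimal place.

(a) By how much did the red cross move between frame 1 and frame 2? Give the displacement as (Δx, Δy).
(0.1, 0.6)

The red cross was at (6.9, 3.6) in frame 1 and (7.0, 4.2) in frame 2.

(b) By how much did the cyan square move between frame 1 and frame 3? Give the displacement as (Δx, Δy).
(-0.3, -2.3)

The cyan square was at (4.4, 8.6) in frame 1 and (4.1, 6.3) in frame 3.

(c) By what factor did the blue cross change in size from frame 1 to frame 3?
1.3×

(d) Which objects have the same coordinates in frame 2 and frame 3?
the yellow circle, the brown cross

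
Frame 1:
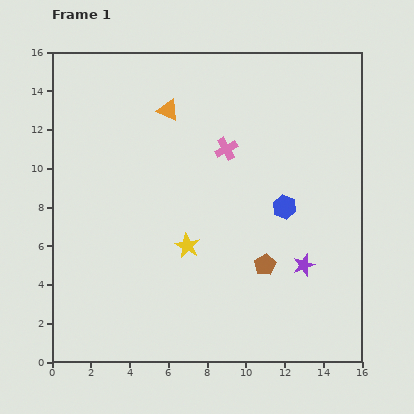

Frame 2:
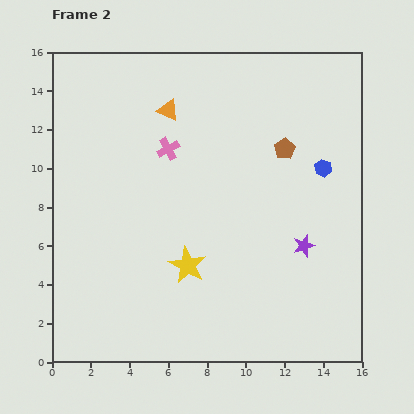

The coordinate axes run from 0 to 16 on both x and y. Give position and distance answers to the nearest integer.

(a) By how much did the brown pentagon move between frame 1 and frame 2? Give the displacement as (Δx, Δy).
(1, 6)

The brown pentagon was at (11, 5) in frame 1 and (12, 11) in frame 2.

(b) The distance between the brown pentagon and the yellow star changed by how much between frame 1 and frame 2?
+4

Distance in frame 1: 4. Distance in frame 2: 8.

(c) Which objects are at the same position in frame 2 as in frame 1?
the orange triangle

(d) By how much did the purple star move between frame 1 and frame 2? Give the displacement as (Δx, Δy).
(0, 1)

The purple star was at (13, 5) in frame 1 and (13, 6) in frame 2.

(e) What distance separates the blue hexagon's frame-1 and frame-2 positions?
3

The blue hexagon moved from (12, 8) to (14, 10), a distance of √(2² + 2²) ≈ 3.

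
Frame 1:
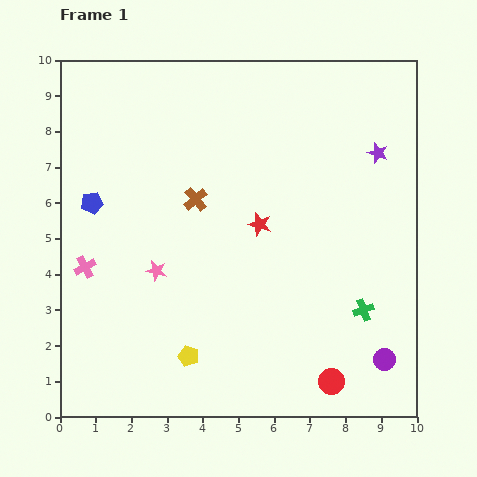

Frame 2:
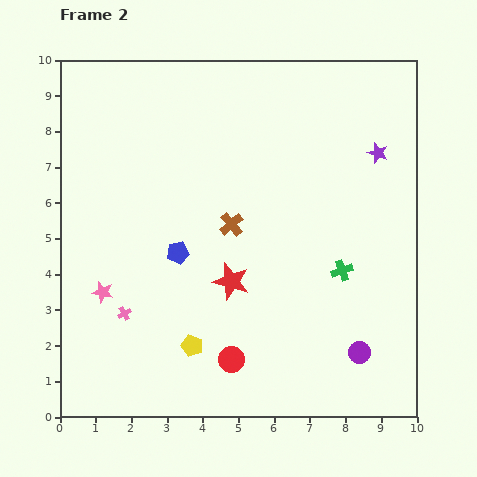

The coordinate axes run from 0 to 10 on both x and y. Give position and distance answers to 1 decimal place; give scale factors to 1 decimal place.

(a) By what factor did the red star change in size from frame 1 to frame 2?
1.6×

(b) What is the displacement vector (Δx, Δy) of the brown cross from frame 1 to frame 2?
(1.0, -0.7)

The brown cross was at (3.8, 6.1) in frame 1 and (4.8, 5.4) in frame 2.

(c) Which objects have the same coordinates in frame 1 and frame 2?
the purple star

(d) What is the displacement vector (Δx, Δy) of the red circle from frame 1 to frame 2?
(-2.8, 0.6)

The red circle was at (7.6, 1.0) in frame 1 and (4.8, 1.6) in frame 2.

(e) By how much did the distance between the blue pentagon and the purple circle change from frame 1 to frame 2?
-3.5

Distance in frame 1: 9.3. Distance in frame 2: 5.8.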